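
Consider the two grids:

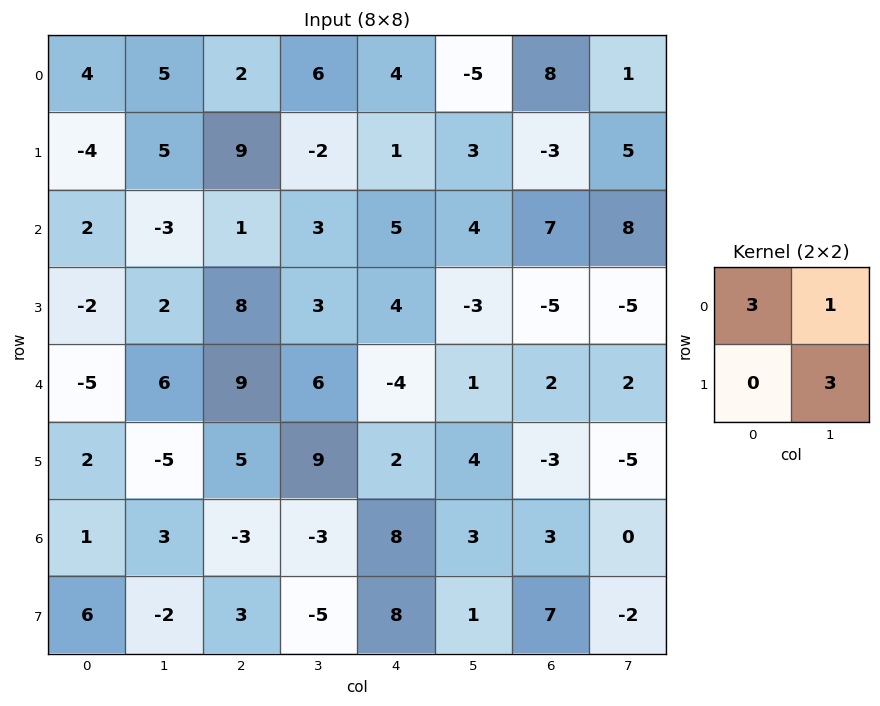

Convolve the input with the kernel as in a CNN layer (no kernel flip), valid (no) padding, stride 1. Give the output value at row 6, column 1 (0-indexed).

The receptive field on the input at this output position is [3 -3 / -2 3]. Elementwise product with the kernel and sum: 3·3 + -3·1 + 3·3.

15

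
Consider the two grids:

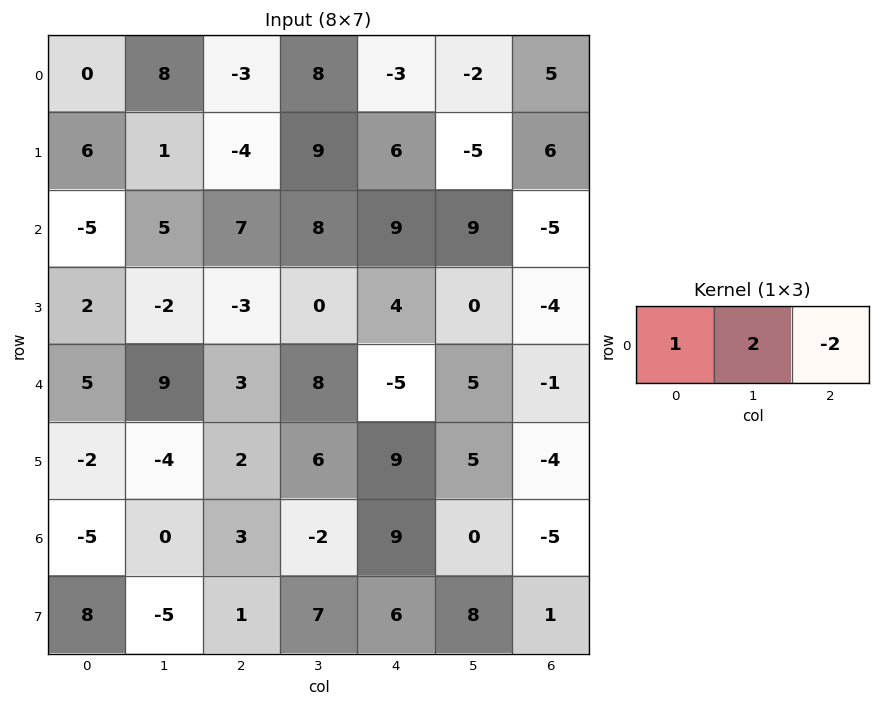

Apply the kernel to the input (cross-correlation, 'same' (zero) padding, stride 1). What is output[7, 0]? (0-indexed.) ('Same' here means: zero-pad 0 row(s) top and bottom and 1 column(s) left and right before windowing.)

26

The receptive field on the zero-padded input at this output position is [0 8 -5]. Elementwise product with the kernel and sum: 0·1 + 8·2 + -5·-2.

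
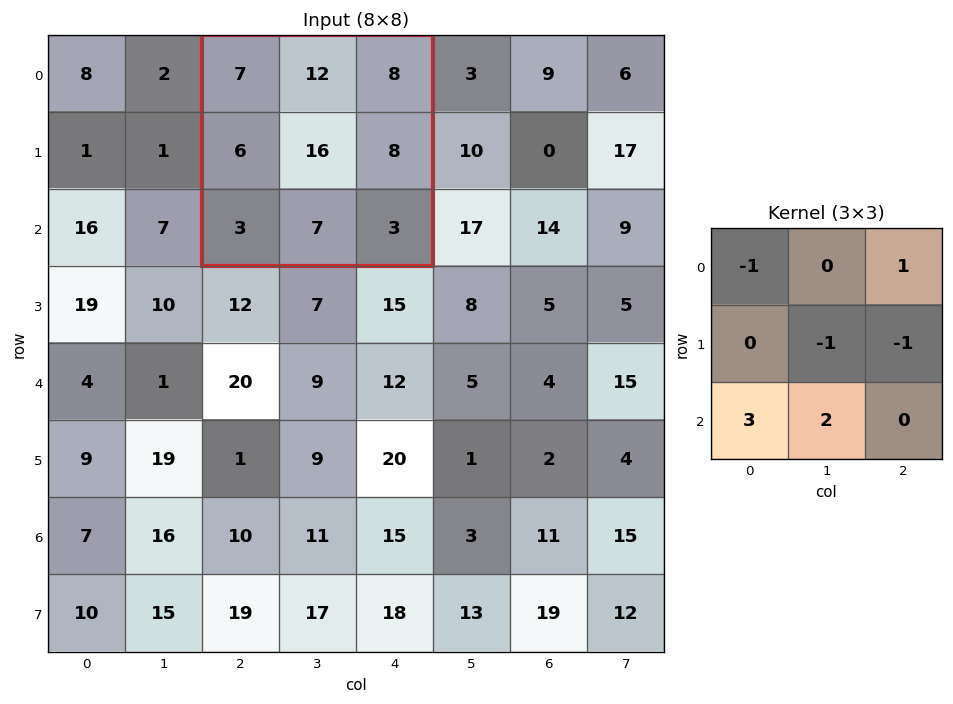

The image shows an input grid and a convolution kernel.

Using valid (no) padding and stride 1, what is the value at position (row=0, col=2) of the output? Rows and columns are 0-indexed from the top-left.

The receptive field on the input at this output position is [7 12 8 / 6 16 8 / 3 7 3]. Elementwise product with the kernel and sum: 7·-1 + 8·1 + 16·-1 + 8·-1 + 3·3 + 7·2.

0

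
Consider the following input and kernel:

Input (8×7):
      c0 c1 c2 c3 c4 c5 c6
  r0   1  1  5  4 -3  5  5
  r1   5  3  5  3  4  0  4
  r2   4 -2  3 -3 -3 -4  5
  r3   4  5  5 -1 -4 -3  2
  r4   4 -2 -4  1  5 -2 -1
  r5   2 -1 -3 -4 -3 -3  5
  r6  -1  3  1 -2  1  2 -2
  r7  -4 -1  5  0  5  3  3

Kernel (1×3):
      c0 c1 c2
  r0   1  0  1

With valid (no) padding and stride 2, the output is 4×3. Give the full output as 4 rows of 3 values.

6 2 2
7 0 2
0 1 4
0 2 -1

Output[0,0]: The receptive field on the input at this output position is [1 1 5]. Elementwise product with the kernel and sum: 1·1 + 5·1.
Output[0,1]: The receptive field on the input at this output position is [5 4 -3]. Elementwise product with the kernel and sum: 5·1 + -3·1.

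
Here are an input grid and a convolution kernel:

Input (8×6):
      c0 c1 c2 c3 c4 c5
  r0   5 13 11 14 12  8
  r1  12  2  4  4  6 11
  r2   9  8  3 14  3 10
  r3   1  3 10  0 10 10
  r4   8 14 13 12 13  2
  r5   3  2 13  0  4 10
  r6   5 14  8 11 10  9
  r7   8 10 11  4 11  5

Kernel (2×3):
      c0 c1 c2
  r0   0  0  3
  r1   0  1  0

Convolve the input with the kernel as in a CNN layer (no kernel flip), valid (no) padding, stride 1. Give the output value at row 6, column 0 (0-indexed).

34

The receptive field on the input at this output position is [5 14 8 / 8 10 11]. Elementwise product with the kernel and sum: 8·3 + 10·1.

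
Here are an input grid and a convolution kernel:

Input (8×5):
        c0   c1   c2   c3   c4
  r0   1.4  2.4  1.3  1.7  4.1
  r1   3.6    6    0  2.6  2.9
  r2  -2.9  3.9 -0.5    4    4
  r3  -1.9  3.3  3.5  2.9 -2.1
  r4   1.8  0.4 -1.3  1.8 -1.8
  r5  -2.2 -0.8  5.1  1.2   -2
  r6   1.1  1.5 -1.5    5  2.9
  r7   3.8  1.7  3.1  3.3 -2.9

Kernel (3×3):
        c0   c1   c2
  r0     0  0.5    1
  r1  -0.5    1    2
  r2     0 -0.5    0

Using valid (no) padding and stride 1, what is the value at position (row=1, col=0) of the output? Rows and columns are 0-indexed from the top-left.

5.7

The receptive field on the input at this output position is [3.6 6 0 / -2.9 3.9 -0.5 / -1.9 3.3 3.5]. Elementwise product with the kernel and sum: 6·0.5 + 0·1 + -2.9·-0.5 + 3.9·1 + -0.5·2 + 3.3·-0.5.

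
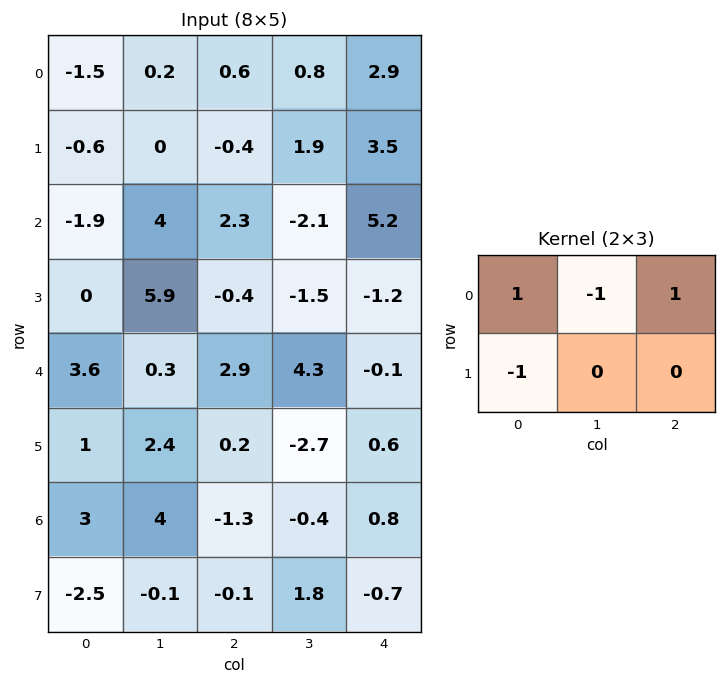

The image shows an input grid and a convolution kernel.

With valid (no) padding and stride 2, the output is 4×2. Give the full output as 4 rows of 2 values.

Output[0,0]: The receptive field on the input at this output position is [-1.5 0.2 0.6 / -0.6 0 -0.4]. Elementwise product with the kernel and sum: -1.5·1 + 0.2·-1 + 0.6·1 + -0.6·-1.
Output[0,1]: The receptive field on the input at this output position is [0.6 0.8 2.9 / -0.4 1.9 3.5]. Elementwise product with the kernel and sum: 0.6·1 + 0.8·-1 + 2.9·1 + -0.4·-1.

-0.5 3.1
-3.6 10
5.2 -1.7
0.2 0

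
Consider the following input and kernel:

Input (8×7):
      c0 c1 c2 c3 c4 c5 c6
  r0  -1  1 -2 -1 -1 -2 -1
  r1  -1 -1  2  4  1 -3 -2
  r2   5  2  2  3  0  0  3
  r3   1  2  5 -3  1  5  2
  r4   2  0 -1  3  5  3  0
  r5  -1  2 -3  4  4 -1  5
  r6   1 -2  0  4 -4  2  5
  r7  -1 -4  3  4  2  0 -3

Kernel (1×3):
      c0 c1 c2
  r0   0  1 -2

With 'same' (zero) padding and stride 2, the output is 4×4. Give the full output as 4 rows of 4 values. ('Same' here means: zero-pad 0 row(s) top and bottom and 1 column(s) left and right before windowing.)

Output[0,0]: The receptive field on the zero-padded input at this output position is [0 -1 1]. Elementwise product with the kernel and sum: -1·1 + 1·-2.
Output[0,1]: The receptive field on the zero-padded input at this output position is [1 -2 -1]. Elementwise product with the kernel and sum: -2·1 + -1·-2.

-3 0 3 -1
1 -4 0 3
2 -7 -1 0
5 -8 -8 5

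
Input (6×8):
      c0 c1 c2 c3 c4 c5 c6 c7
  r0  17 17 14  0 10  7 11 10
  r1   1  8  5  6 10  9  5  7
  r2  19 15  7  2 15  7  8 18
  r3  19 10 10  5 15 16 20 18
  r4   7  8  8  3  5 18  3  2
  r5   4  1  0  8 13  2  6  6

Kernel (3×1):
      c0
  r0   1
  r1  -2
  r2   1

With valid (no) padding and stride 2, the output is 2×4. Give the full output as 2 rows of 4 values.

Output[0,0]: The receptive field on the input at this output position is [17 / 1 / 19]. Elementwise product with the kernel and sum: 17·1 + 1·-2 + 19·1.

34 11 5 9
-12 -5 -10 -29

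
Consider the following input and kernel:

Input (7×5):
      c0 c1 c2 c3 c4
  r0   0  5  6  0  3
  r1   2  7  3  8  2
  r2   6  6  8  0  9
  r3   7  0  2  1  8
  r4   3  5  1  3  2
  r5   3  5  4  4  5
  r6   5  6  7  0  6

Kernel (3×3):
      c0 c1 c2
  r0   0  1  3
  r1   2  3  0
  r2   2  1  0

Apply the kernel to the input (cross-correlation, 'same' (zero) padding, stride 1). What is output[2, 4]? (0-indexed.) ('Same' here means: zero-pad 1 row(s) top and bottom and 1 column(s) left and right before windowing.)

The receptive field on the zero-padded input at this output position is [8 2 0 / 0 9 0 / 1 8 0]. Elementwise product with the kernel and sum: 2·1 + 0·3 + 0·2 + 9·3 + 1·2 + 8·1.

39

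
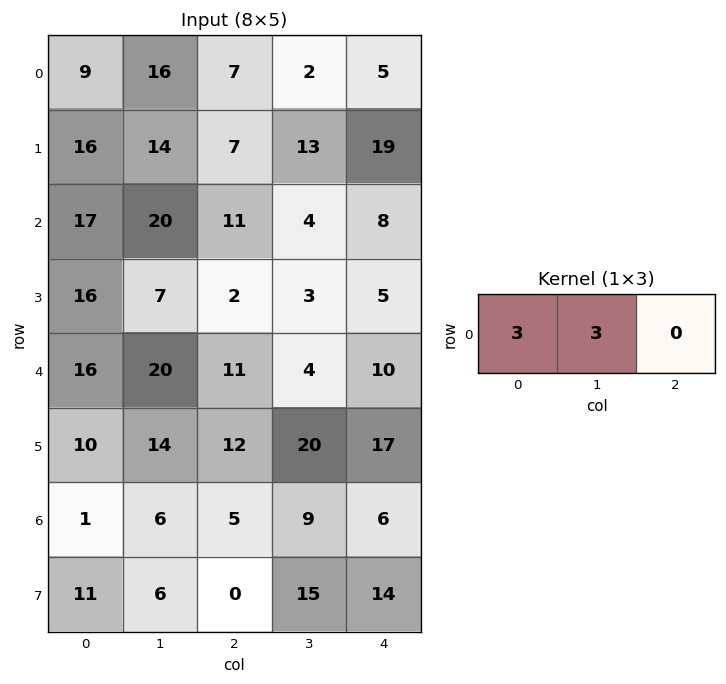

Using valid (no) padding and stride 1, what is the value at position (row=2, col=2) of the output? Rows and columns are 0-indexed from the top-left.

45

The receptive field on the input at this output position is [11 4 8]. Elementwise product with the kernel and sum: 11·3 + 4·3.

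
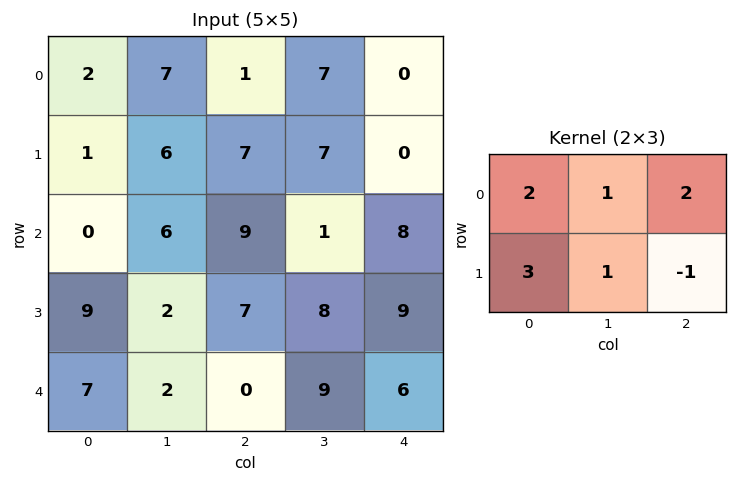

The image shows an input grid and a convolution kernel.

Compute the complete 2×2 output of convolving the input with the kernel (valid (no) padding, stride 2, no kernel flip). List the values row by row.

Output[0,0]: The receptive field on the input at this output position is [2 7 1 / 1 6 7]. Elementwise product with the kernel and sum: 2·2 + 7·1 + 1·2 + 1·3 + 6·1 + 7·-1.

15 37
46 55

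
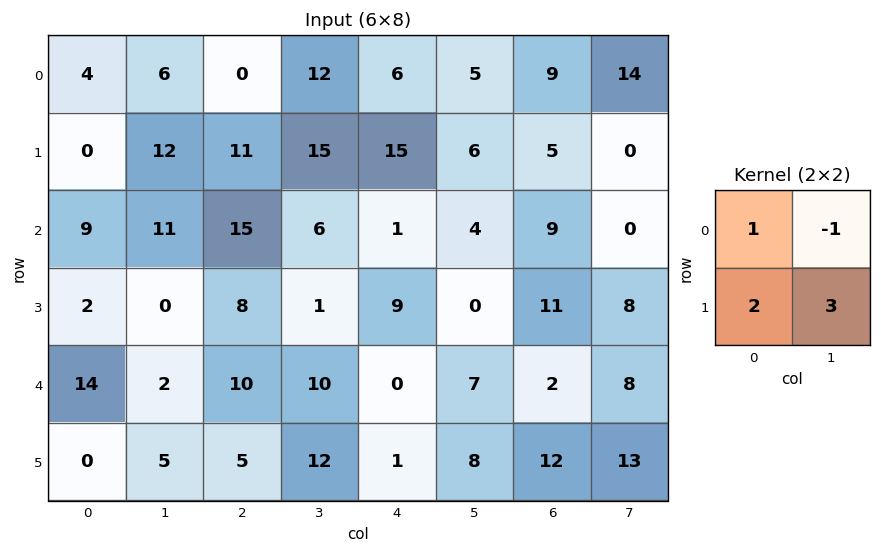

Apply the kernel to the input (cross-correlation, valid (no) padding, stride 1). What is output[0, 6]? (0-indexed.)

The receptive field on the input at this output position is [9 14 / 5 0]. Elementwise product with the kernel and sum: 9·1 + 14·-1 + 5·2 + 0·3.

5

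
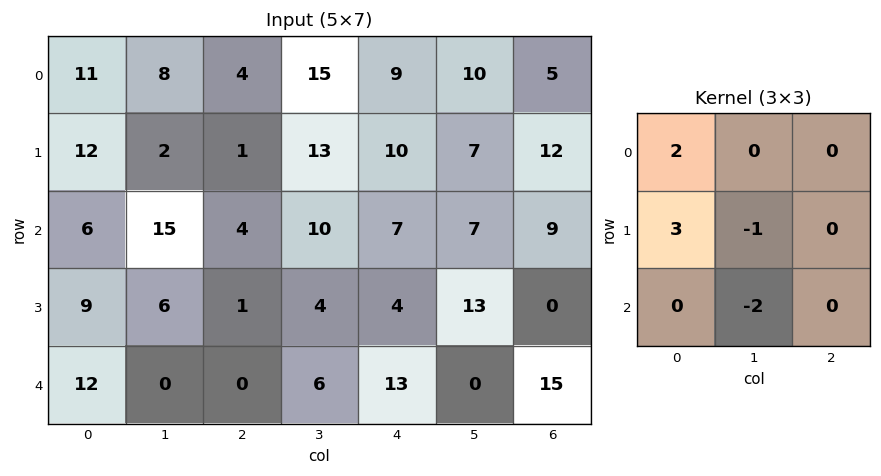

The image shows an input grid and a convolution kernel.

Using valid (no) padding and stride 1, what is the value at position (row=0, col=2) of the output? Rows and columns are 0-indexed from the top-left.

-22

The receptive field on the input at this output position is [4 15 9 / 1 13 10 / 4 10 7]. Elementwise product with the kernel and sum: 4·2 + 1·3 + 13·-1 + 10·-2.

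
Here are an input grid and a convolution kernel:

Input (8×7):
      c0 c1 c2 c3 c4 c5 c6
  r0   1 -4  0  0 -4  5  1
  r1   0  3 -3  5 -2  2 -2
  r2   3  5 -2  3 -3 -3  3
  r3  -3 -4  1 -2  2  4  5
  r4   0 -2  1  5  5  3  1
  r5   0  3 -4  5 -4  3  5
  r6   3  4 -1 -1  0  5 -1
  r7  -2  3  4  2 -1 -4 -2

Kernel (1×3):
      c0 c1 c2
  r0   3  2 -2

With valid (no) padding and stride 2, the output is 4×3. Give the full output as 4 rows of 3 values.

-5 8 -4
23 6 -21
-6 3 19
19 -5 12

Output[0,0]: The receptive field on the input at this output position is [1 -4 0]. Elementwise product with the kernel and sum: 1·3 + -4·2 + 0·-2.
Output[0,1]: The receptive field on the input at this output position is [0 0 -4]. Elementwise product with the kernel and sum: 0·3 + 0·2 + -4·-2.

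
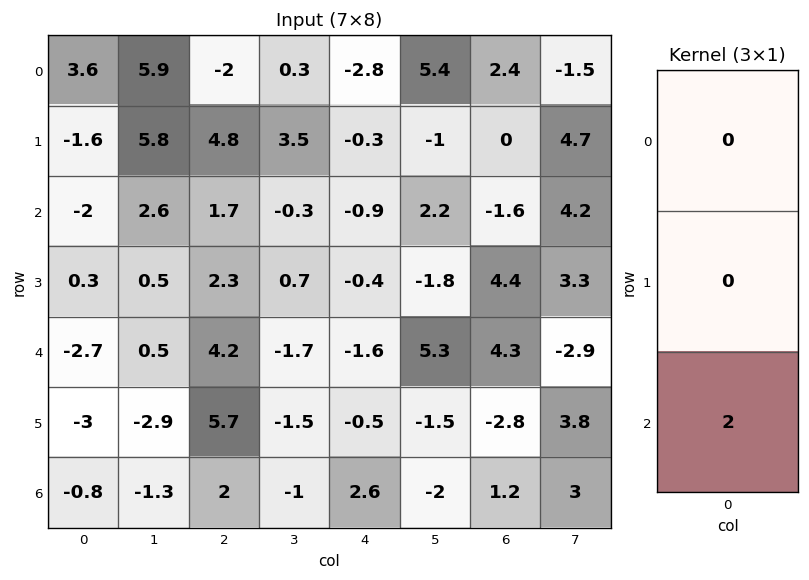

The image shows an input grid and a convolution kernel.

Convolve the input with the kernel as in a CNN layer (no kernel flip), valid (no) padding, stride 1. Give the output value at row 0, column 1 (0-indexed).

The receptive field on the input at this output position is [5.9 / 5.8 / 2.6]. Elementwise product with the kernel and sum: 2.6·2.

5.2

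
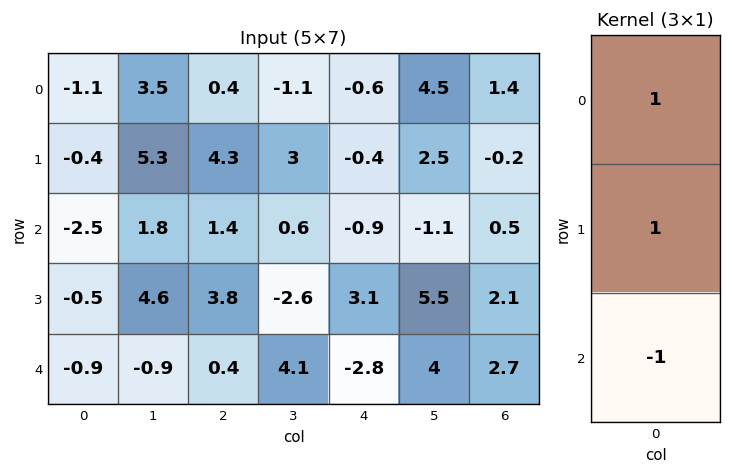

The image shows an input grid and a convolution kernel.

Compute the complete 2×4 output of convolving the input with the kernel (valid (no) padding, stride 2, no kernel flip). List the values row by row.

1 3.3 -0.1 0.7
-2.1 4.8 5 -0.1

Output[0,0]: The receptive field on the input at this output position is [-1.1 / -0.4 / -2.5]. Elementwise product with the kernel and sum: -1.1·1 + -0.4·1 + -2.5·-1.
Output[0,1]: The receptive field on the input at this output position is [0.4 / 4.3 / 1.4]. Elementwise product with the kernel and sum: 0.4·1 + 4.3·1 + 1.4·-1.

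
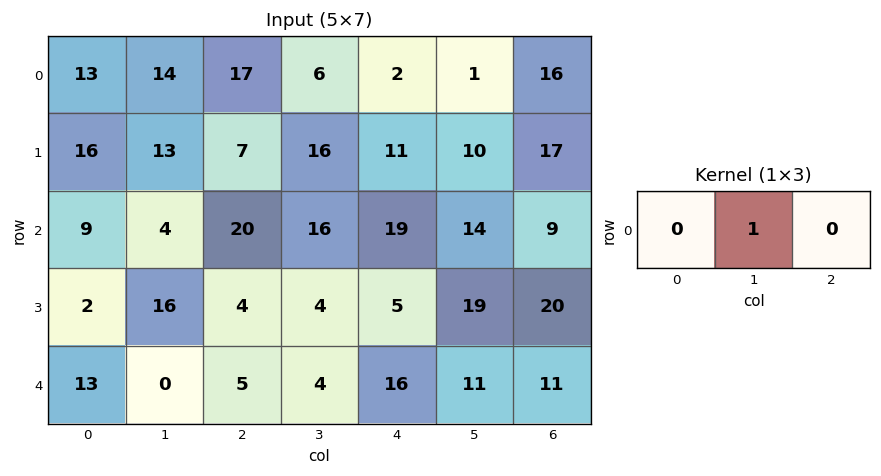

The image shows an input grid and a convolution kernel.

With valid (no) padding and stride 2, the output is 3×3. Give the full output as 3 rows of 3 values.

14 6 1
4 16 14
0 4 11

Output[0,0]: The receptive field on the input at this output position is [13 14 17]. Elementwise product with the kernel and sum: 14·1.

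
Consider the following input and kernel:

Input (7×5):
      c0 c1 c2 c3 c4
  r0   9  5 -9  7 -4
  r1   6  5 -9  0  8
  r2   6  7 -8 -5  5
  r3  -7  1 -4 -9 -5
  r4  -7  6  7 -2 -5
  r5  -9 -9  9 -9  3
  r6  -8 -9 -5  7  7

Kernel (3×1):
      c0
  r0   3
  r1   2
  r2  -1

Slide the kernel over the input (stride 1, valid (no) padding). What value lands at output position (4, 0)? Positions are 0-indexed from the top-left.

-31

The receptive field on the input at this output position is [-7 / -9 / -8]. Elementwise product with the kernel and sum: -7·3 + -9·2 + -8·-1.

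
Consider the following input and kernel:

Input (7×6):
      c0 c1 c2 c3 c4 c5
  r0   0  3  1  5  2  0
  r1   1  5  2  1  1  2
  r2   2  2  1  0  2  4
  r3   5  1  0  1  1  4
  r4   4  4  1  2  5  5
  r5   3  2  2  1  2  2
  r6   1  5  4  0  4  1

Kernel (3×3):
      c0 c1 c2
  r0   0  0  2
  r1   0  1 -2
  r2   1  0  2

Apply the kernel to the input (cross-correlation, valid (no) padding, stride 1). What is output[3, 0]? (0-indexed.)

The receptive field on the input at this output position is [5 1 0 / 4 4 1 / 3 2 2]. Elementwise product with the kernel and sum: 0·2 + 4·1 + 1·-2 + 3·1 + 2·2.

9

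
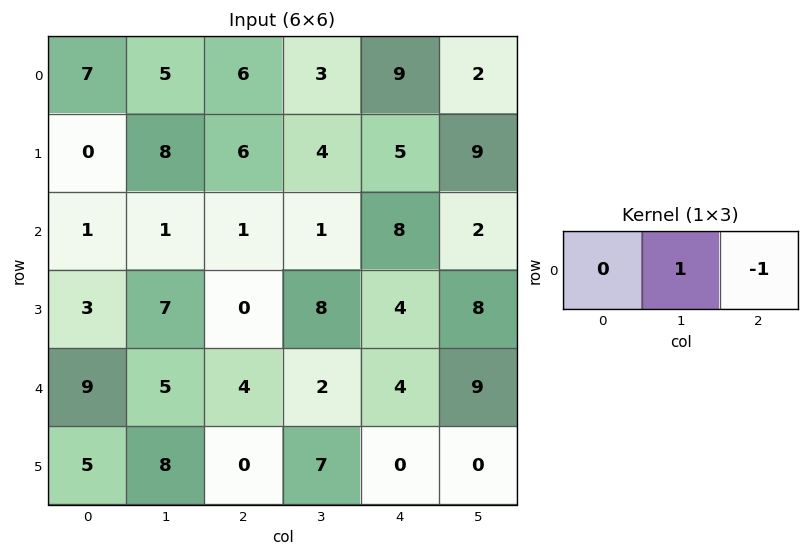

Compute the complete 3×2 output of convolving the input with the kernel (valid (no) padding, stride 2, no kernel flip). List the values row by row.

-1 -6
0 -7
1 -2

Output[0,0]: The receptive field on the input at this output position is [7 5 6]. Elementwise product with the kernel and sum: 5·1 + 6·-1.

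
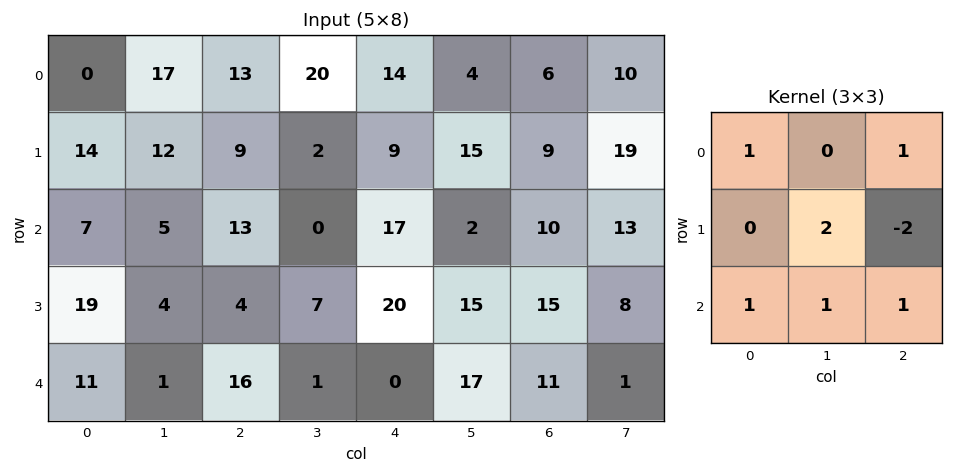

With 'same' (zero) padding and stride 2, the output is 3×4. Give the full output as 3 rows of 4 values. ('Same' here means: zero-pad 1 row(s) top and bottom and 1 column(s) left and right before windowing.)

Output[0,0]: The receptive field on the zero-padded input at this output position is [0 0 0 / 0 0 17 / 0 14 12]. Elementwise product with the kernel and sum: 0·1 + 0·1 + 0·2 + 17·-2 + 0·1 + 14·1 + 12·1.

-8 9 46 35
39 55 89 66
24 41 -12 43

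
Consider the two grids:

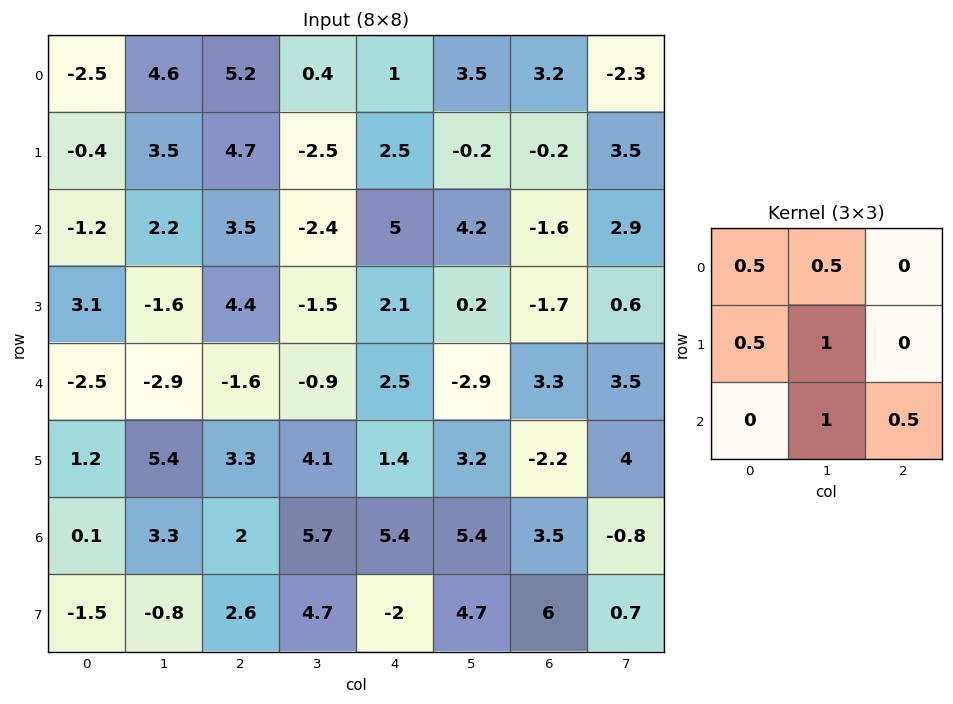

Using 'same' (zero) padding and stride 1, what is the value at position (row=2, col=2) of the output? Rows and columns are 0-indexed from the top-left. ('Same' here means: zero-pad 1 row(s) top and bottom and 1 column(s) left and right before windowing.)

The receptive field on the zero-padded input at this output position is [3.5 4.7 -2.5 / 2.2 3.5 -2.4 / -1.6 4.4 -1.5]. Elementwise product with the kernel and sum: 3.5·0.5 + 4.7·0.5 + 2.2·0.5 + 3.5·1 + 4.4·1 + -1.5·0.5.

12.35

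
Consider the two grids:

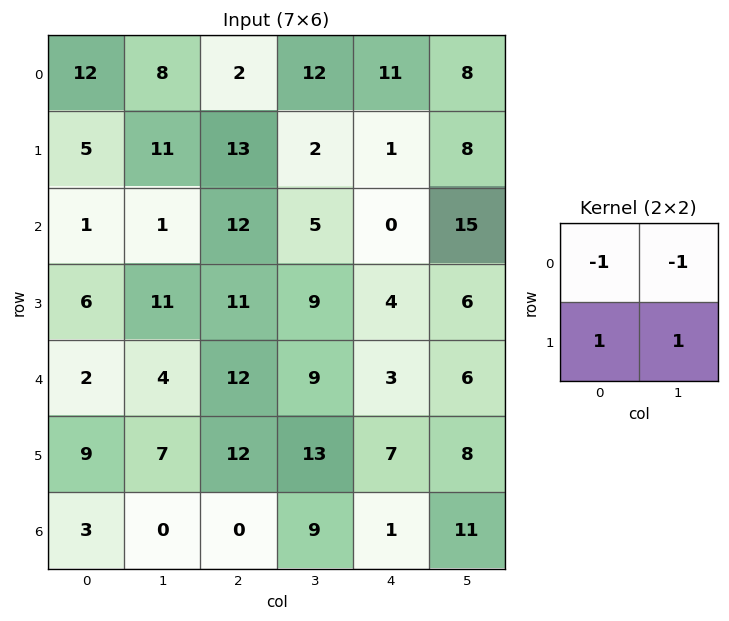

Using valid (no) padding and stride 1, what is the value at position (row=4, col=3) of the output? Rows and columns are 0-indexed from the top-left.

The receptive field on the input at this output position is [9 3 / 13 7]. Elementwise product with the kernel and sum: 9·-1 + 3·-1 + 13·1 + 7·1.

8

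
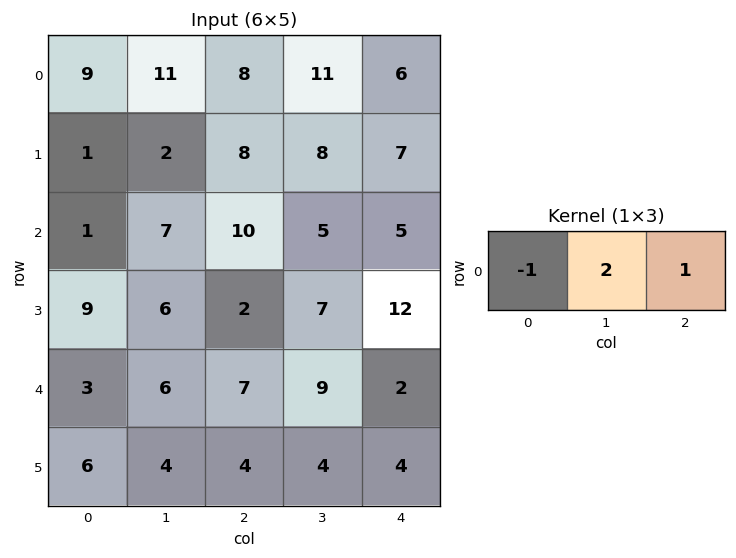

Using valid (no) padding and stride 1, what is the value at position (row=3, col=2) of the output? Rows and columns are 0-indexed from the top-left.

24

The receptive field on the input at this output position is [2 7 12]. Elementwise product with the kernel and sum: 2·-1 + 7·2 + 12·1.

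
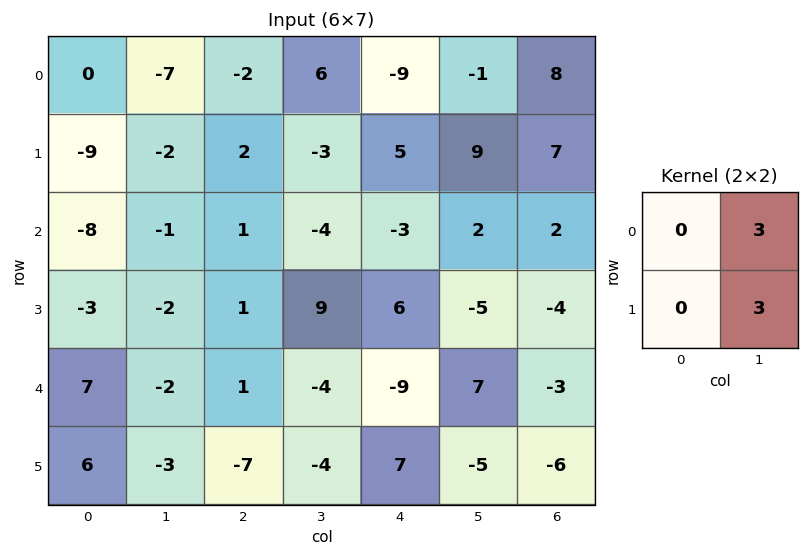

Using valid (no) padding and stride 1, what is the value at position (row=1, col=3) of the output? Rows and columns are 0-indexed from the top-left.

The receptive field on the input at this output position is [-3 5 / -4 -3]. Elementwise product with the kernel and sum: 5·3 + -3·3.

6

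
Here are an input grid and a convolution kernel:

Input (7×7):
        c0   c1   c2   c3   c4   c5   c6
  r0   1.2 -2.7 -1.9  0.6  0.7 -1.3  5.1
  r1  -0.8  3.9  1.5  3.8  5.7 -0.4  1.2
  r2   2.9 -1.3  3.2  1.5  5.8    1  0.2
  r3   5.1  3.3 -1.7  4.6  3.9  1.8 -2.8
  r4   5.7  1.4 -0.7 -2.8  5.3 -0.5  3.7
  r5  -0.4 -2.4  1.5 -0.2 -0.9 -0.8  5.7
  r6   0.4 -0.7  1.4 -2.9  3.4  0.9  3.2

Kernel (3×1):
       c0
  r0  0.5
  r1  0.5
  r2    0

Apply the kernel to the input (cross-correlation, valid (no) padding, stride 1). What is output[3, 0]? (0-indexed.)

The receptive field on the input at this output position is [5.1 / 5.7 / -0.4]. Elementwise product with the kernel and sum: 5.1·0.5 + 5.7·0.5.

5.4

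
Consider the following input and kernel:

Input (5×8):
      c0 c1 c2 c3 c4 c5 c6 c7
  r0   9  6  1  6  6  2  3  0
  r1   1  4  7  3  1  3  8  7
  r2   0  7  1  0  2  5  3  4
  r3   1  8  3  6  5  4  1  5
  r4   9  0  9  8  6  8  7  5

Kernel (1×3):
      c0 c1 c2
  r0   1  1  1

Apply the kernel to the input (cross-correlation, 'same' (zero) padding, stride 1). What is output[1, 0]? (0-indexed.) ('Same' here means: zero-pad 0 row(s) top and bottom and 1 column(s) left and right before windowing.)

5

The receptive field on the zero-padded input at this output position is [0 1 4]. Elementwise product with the kernel and sum: 0·1 + 1·1 + 4·1.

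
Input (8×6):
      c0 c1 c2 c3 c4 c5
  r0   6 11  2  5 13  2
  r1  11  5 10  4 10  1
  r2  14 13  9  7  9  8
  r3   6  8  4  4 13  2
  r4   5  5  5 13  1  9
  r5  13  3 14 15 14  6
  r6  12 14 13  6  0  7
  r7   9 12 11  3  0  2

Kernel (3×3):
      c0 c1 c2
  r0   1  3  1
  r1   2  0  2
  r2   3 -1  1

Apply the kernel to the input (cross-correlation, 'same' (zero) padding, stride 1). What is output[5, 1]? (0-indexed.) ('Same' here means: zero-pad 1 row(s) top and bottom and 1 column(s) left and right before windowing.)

The receptive field on the zero-padded input at this output position is [5 5 5 / 13 3 14 / 12 14 13]. Elementwise product with the kernel and sum: 5·1 + 5·3 + 5·1 + 13·2 + 14·2 + 12·3 + 14·-1 + 13·1.

114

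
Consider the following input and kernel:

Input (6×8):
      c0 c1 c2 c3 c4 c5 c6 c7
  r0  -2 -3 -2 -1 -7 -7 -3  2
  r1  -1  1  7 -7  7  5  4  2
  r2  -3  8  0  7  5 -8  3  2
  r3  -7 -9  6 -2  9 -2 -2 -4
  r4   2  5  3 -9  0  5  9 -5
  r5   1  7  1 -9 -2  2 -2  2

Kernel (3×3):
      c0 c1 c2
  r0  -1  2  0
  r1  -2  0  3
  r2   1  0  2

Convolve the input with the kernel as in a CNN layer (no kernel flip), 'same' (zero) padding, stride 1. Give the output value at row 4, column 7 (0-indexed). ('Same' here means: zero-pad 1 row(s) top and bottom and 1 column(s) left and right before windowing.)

The receptive field on the zero-padded input at this output position is [-2 -4 0 / 9 -5 0 / -2 2 0]. Elementwise product with the kernel and sum: -2·-1 + -4·2 + 9·-2 + 0·3 + -2·1 + 0·2.

-26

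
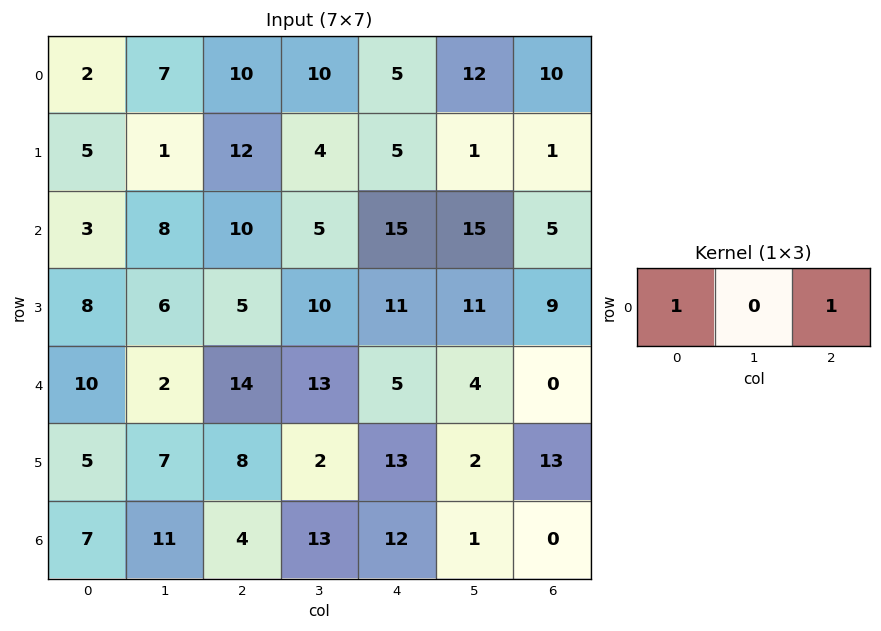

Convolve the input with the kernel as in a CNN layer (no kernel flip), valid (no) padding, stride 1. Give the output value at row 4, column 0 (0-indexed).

The receptive field on the input at this output position is [10 2 14]. Elementwise product with the kernel and sum: 10·1 + 14·1.

24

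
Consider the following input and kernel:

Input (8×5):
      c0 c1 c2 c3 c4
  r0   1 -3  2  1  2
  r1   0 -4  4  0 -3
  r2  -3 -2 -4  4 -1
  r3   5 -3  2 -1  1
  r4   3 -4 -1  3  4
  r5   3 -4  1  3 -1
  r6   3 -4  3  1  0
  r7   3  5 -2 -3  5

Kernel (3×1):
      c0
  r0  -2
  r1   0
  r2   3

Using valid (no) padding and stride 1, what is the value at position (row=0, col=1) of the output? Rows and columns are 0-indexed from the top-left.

0

The receptive field on the input at this output position is [-3 / -4 / -2]. Elementwise product with the kernel and sum: -3·-2 + -2·3.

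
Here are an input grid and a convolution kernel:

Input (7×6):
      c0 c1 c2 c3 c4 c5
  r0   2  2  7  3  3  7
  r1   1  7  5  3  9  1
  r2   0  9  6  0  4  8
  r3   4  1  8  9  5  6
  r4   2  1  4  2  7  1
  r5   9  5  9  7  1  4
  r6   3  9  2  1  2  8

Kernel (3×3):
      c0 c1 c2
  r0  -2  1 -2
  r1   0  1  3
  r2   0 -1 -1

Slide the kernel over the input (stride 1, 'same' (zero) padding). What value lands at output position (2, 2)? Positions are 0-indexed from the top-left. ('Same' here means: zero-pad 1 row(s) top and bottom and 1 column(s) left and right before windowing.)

-26

The receptive field on the zero-padded input at this output position is [7 5 3 / 9 6 0 / 1 8 9]. Elementwise product with the kernel and sum: 7·-2 + 5·1 + 3·-2 + 6·1 + 0·3 + 8·-1 + 9·-1.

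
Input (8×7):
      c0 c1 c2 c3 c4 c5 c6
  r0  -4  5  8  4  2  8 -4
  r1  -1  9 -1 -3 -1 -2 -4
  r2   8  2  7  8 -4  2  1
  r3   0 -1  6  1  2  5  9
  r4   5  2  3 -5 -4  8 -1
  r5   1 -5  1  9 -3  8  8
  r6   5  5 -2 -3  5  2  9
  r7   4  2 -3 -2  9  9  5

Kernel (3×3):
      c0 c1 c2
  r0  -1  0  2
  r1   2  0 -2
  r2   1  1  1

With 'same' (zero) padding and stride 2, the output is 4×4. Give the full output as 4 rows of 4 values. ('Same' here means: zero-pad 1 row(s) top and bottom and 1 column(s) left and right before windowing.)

-2 7 -14 10
13 -21 19 20
-10 22 -3 27
-14 36 13 10

Output[0,0]: The receptive field on the zero-padded input at this output position is [0 0 0 / 0 -4 5 / 0 -1 9]. Elementwise product with the kernel and sum: 0·-1 + 0·2 + 0·2 + 5·-2 + 0·1 + -1·1 + 9·1.
Output[0,1]: The receptive field on the zero-padded input at this output position is [0 0 0 / 5 8 4 / 9 -1 -3]. Elementwise product with the kernel and sum: 0·-1 + 0·2 + 5·2 + 4·-2 + 9·1 + -1·1 + -3·1.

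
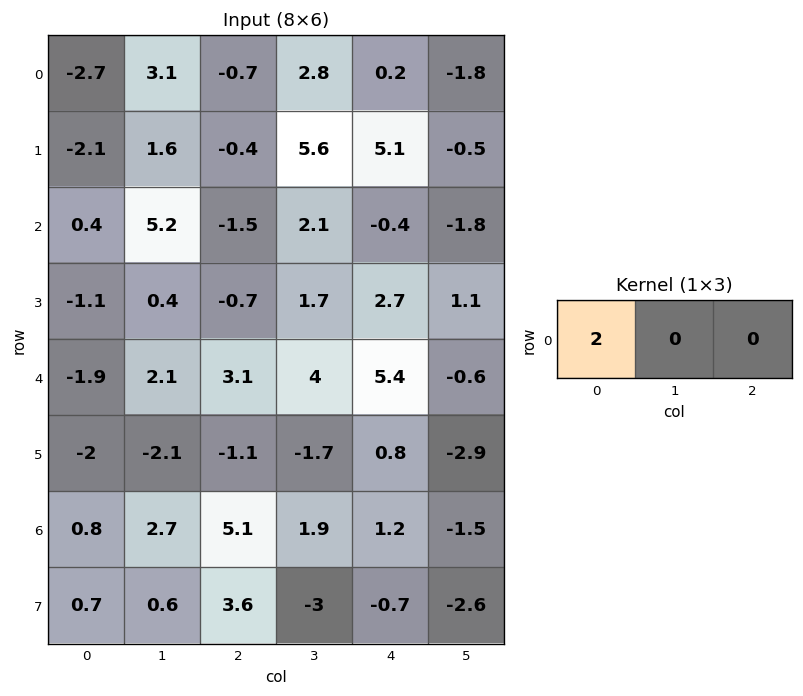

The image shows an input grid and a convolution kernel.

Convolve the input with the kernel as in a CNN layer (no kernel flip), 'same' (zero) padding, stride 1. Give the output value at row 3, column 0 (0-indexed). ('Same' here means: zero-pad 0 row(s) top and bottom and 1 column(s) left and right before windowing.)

0

The receptive field on the zero-padded input at this output position is [0 -1.1 0.4]. Elementwise product with the kernel and sum: 0·2.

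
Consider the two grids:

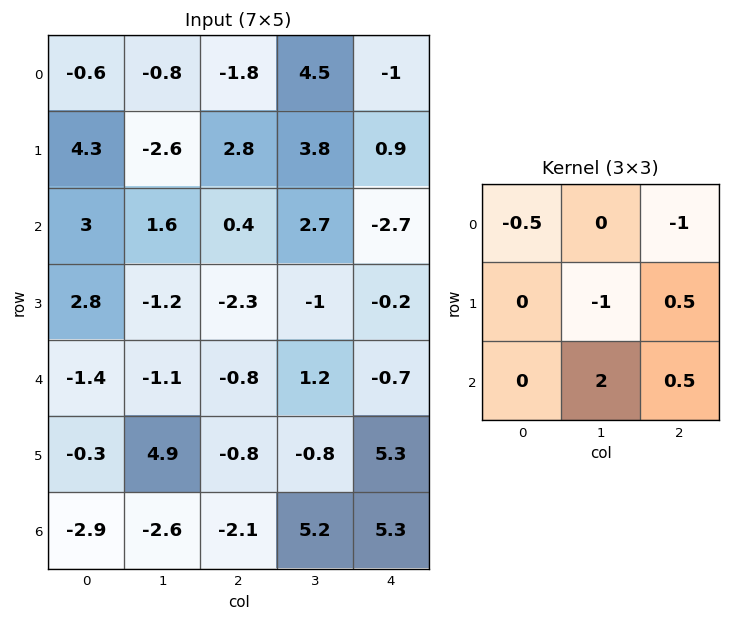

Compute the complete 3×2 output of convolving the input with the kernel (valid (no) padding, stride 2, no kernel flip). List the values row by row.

9.5 2.6
-4.45 5.45
-10.05 17.6

Output[0,0]: The receptive field on the input at this output position is [-0.6 -0.8 -1.8 / 4.3 -2.6 2.8 / 3 1.6 0.4]. Elementwise product with the kernel and sum: -0.6·-0.5 + -1.8·-1 + -2.6·-1 + 2.8·0.5 + 1.6·2 + 0.4·0.5.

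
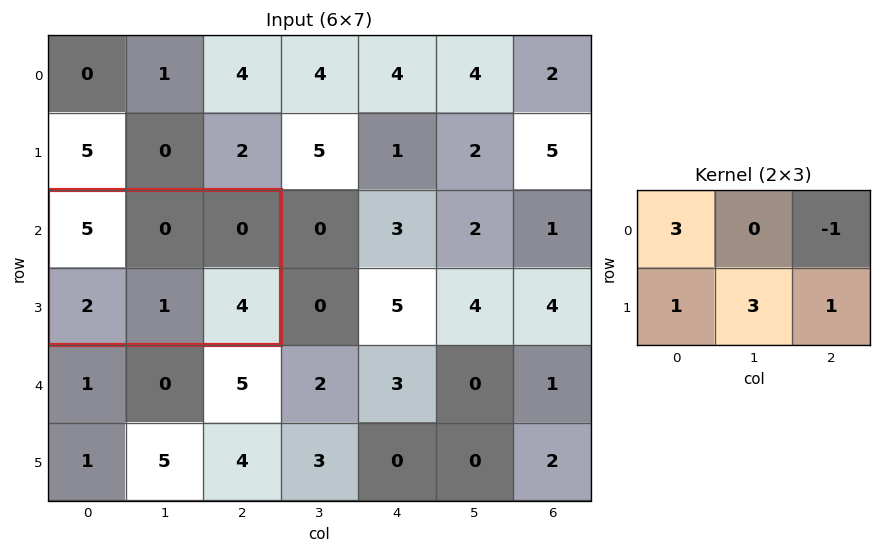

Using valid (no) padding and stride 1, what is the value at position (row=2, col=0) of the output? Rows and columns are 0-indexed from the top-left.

24

The receptive field on the input at this output position is [5 0 0 / 2 1 4]. Elementwise product with the kernel and sum: 5·3 + 0·-1 + 2·1 + 1·3 + 4·1.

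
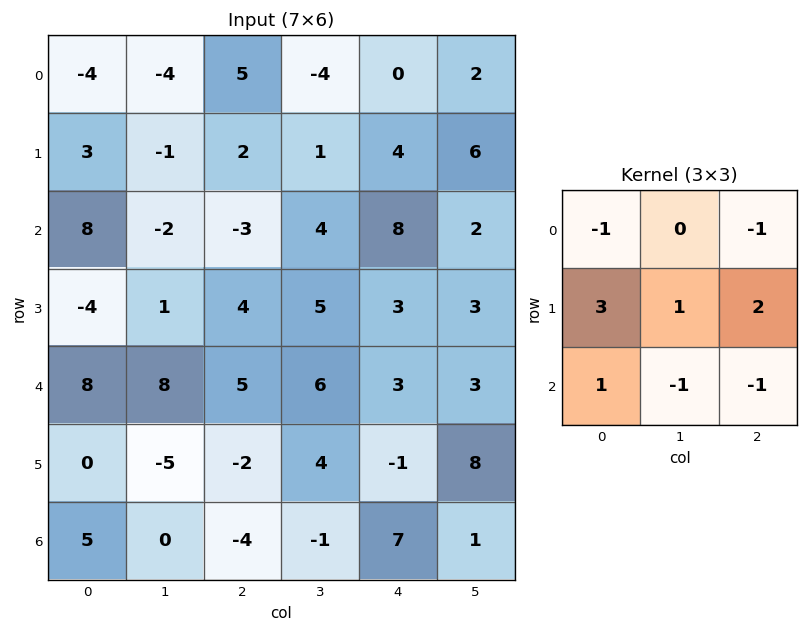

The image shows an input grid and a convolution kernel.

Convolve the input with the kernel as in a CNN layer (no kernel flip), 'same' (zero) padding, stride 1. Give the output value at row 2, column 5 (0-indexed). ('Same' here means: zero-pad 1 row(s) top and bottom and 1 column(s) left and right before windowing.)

The receptive field on the zero-padded input at this output position is [4 6 0 / 8 2 0 / 3 3 0]. Elementwise product with the kernel and sum: 4·-1 + 0·-1 + 8·3 + 2·1 + 0·2 + 3·1 + 3·-1 + 0·-1.

22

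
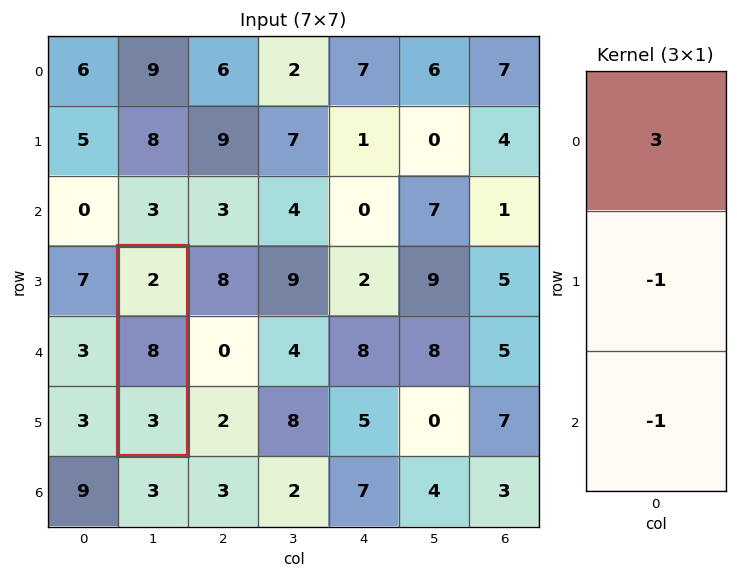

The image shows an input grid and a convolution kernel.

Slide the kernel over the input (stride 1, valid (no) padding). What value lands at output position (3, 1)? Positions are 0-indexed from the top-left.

The receptive field on the input at this output position is [2 / 8 / 3]. Elementwise product with the kernel and sum: 2·3 + 8·-1 + 3·-1.

-5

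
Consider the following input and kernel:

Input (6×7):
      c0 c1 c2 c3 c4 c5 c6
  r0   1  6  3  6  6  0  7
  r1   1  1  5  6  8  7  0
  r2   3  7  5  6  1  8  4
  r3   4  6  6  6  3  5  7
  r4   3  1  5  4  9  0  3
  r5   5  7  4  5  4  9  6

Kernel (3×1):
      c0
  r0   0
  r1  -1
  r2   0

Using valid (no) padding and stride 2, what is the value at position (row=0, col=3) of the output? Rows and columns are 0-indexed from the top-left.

The receptive field on the input at this output position is [7 / 0 / 4]. Elementwise product with the kernel and sum: 0·-1.

0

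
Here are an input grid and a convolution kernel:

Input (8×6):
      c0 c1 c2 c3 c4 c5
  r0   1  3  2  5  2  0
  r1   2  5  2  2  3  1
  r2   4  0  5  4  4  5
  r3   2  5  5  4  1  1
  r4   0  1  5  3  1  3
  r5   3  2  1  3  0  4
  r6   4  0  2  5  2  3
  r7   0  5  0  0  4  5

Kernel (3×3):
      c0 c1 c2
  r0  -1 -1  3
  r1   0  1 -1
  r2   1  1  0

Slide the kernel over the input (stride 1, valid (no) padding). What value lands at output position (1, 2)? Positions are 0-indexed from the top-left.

14

The receptive field on the input at this output position is [2 2 3 / 5 4 4 / 5 4 1]. Elementwise product with the kernel and sum: 2·-1 + 2·-1 + 3·3 + 4·1 + 4·-1 + 5·1 + 4·1.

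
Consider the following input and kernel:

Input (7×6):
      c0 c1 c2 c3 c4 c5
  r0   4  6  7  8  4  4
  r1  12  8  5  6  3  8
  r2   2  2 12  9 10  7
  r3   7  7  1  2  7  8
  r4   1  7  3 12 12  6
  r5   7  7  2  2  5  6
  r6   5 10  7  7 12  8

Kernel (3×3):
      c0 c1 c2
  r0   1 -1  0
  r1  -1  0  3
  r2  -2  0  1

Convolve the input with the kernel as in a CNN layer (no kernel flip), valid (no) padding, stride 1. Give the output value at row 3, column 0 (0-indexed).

The receptive field on the input at this output position is [7 7 1 / 1 7 3 / 7 7 2]. Elementwise product with the kernel and sum: 7·1 + 7·-1 + 1·-1 + 3·3 + 7·-2 + 2·1.

-4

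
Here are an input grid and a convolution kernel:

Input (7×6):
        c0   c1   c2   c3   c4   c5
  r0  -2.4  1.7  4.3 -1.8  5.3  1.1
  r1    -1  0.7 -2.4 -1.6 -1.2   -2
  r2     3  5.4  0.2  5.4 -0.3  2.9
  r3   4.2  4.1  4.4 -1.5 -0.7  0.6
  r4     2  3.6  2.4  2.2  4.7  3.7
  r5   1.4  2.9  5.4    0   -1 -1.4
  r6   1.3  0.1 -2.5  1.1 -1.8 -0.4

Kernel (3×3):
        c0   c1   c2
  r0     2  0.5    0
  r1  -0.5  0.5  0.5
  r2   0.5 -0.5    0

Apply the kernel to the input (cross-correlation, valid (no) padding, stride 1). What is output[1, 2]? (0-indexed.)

-0.2

The receptive field on the input at this output position is [-2.4 -1.6 -1.2 / 0.2 5.4 -0.3 / 4.4 -1.5 -0.7]. Elementwise product with the kernel and sum: -2.4·2 + -1.6·0.5 + 0.2·-0.5 + 5.4·0.5 + -0.3·0.5 + 4.4·0.5 + -1.5·-0.5.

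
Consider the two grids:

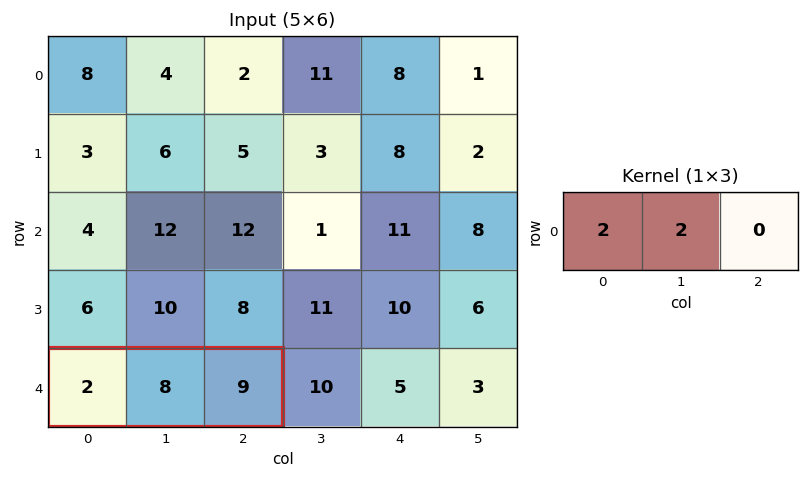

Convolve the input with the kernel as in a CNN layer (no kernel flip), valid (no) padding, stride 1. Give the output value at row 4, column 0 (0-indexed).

20

The receptive field on the input at this output position is [2 8 9]. Elementwise product with the kernel and sum: 2·2 + 8·2.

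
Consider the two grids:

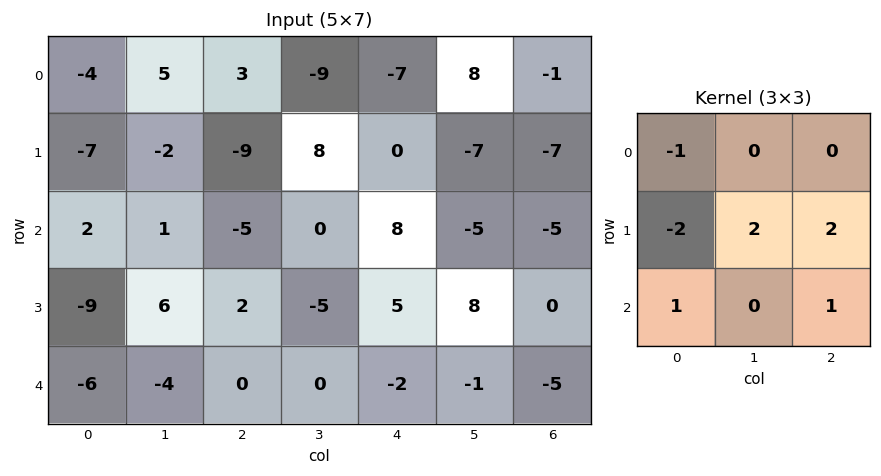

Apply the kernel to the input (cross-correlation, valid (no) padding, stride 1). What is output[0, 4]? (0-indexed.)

The receptive field on the input at this output position is [-7 8 -1 / 0 -7 -7 / 8 -5 -5]. Elementwise product with the kernel and sum: -7·-1 + 0·-2 + -7·2 + -7·2 + 8·1 + -5·1.

-18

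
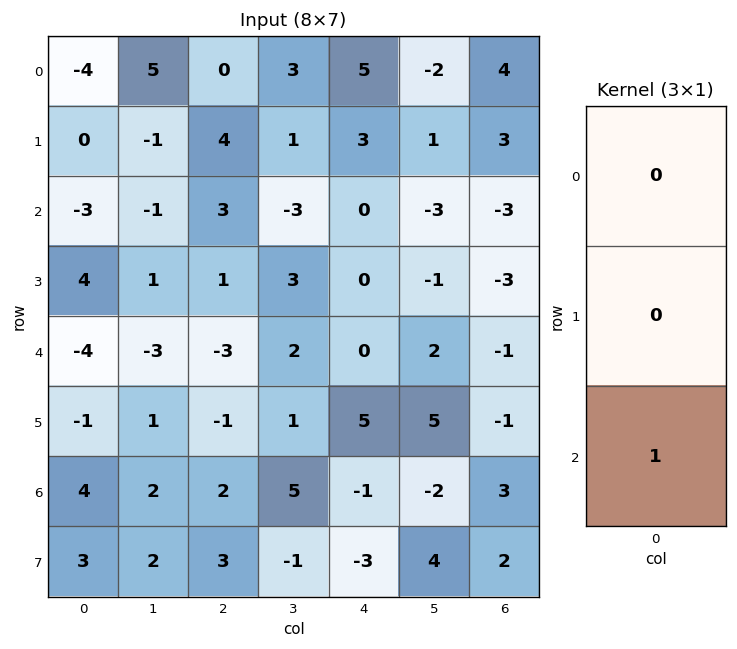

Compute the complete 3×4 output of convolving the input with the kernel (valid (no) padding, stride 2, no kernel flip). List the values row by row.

Output[0,0]: The receptive field on the input at this output position is [-4 / 0 / -3]. Elementwise product with the kernel and sum: -3·1.

-3 3 0 -3
-4 -3 0 -1
4 2 -1 3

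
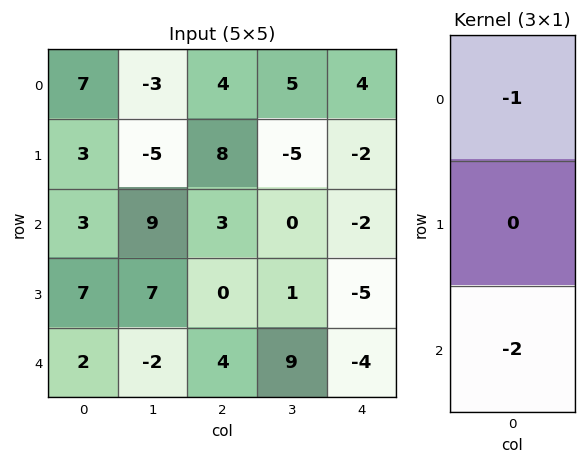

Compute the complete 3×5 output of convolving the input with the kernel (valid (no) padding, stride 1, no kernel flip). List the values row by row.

Output[0,0]: The receptive field on the input at this output position is [7 / 3 / 3]. Elementwise product with the kernel and sum: 7·-1 + 3·-2.
Output[0,1]: The receptive field on the input at this output position is [-3 / -5 / 9]. Elementwise product with the kernel and sum: -3·-1 + 9·-2.

-13 -15 -10 -5 0
-17 -9 -8 3 12
-7 -5 -11 -18 10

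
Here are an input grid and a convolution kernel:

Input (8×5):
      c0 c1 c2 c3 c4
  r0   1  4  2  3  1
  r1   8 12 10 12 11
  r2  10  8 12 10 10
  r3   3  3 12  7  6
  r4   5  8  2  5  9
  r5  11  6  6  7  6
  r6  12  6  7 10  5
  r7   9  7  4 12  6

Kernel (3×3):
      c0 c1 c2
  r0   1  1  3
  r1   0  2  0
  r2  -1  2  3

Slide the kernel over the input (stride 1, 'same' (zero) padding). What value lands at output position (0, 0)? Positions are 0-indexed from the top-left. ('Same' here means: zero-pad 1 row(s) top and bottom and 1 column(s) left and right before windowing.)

The receptive field on the zero-padded input at this output position is [0 0 0 / 0 1 4 / 0 8 12]. Elementwise product with the kernel and sum: 0·1 + 0·1 + 0·3 + 1·2 + 0·-1 + 8·2 + 12·3.

54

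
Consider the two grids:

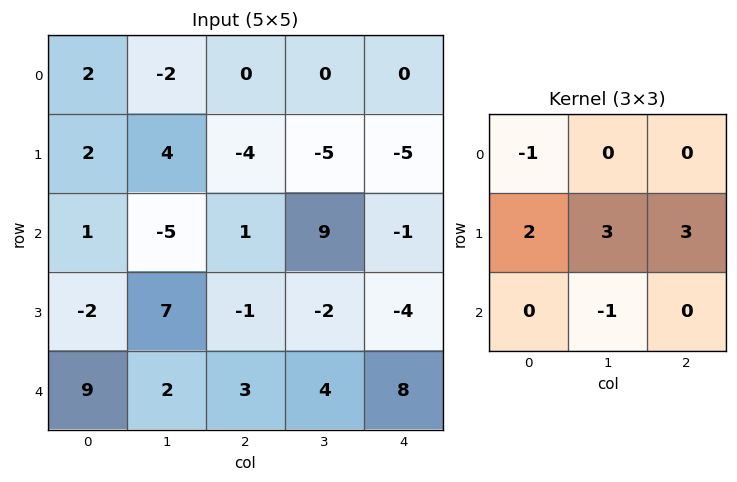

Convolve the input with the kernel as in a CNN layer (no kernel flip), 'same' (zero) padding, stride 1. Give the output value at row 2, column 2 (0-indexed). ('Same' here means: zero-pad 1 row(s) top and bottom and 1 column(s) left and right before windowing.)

17

The receptive field on the zero-padded input at this output position is [4 -4 -5 / -5 1 9 / 7 -1 -2]. Elementwise product with the kernel and sum: 4·-1 + -5·2 + 1·3 + 9·3 + -1·-1.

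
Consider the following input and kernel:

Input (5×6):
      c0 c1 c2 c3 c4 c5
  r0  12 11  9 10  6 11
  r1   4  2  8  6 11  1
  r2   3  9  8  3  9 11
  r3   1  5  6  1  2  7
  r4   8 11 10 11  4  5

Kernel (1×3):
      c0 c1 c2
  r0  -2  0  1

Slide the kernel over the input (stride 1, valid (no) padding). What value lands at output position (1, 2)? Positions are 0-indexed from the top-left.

-5

The receptive field on the input at this output position is [8 6 11]. Elementwise product with the kernel and sum: 8·-2 + 11·1.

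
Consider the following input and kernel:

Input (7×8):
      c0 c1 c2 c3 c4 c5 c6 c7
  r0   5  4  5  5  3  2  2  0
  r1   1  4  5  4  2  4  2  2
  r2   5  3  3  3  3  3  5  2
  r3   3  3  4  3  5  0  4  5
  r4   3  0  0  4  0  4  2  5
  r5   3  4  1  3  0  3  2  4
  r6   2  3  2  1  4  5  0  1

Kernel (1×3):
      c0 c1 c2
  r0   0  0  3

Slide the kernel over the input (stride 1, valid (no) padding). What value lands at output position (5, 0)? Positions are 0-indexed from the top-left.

The receptive field on the input at this output position is [3 4 1]. Elementwise product with the kernel and sum: 1·3.

3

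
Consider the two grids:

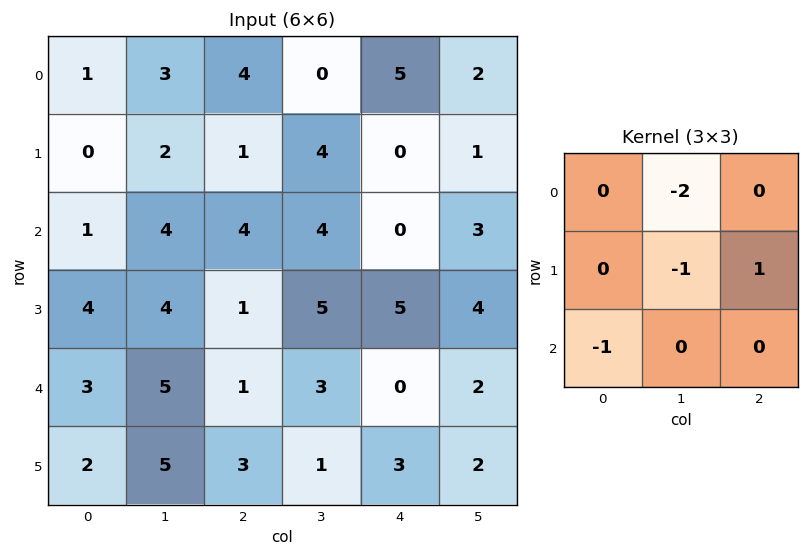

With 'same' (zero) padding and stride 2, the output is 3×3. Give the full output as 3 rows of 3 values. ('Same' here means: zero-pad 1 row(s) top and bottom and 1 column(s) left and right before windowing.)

2 -6 -7
3 -6 -2
-6 -5 -9

Output[0,0]: The receptive field on the zero-padded input at this output position is [0 0 0 / 0 1 3 / 0 0 2]. Elementwise product with the kernel and sum: 0·-2 + 1·-1 + 3·1 + 0·-1.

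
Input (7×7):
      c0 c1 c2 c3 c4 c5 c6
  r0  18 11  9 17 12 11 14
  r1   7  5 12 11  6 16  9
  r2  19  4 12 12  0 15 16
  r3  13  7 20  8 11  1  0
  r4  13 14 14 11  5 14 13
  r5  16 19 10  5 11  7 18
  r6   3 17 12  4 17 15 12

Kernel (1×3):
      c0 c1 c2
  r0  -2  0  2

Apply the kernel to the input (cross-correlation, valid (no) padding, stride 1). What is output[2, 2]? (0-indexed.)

-24

The receptive field on the input at this output position is [12 12 0]. Elementwise product with the kernel and sum: 12·-2 + 0·2.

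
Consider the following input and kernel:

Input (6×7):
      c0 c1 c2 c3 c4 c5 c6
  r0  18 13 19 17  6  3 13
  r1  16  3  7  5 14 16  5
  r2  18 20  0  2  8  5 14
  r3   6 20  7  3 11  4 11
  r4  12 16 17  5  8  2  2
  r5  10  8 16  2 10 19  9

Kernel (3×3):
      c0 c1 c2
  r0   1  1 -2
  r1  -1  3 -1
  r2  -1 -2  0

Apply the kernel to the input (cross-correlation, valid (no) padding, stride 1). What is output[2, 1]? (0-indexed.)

-36

The receptive field on the input at this output position is [20 0 2 / 20 7 3 / 16 17 5]. Elementwise product with the kernel and sum: 20·1 + 0·1 + 2·-2 + 20·-1 + 7·3 + 3·-1 + 16·-1 + 17·-2.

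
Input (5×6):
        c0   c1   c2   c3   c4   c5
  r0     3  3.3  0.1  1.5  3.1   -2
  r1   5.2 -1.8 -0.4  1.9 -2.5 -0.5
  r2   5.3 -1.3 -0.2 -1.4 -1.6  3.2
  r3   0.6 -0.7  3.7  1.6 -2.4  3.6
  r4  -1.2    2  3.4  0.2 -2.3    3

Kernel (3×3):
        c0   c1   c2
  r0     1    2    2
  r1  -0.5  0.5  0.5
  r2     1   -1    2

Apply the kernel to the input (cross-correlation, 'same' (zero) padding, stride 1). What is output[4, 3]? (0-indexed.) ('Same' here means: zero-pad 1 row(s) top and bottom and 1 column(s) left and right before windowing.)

The receptive field on the zero-padded input at this output position is [3.7 1.6 -2.4 / 3.4 0.2 -2.3 / 0 0 0]. Elementwise product with the kernel and sum: 3.7·1 + 1.6·2 + -2.4·2 + 3.4·-0.5 + 0.2·0.5 + -2.3·0.5 + 0·1 + 0·-1 + 0·2.

-0.65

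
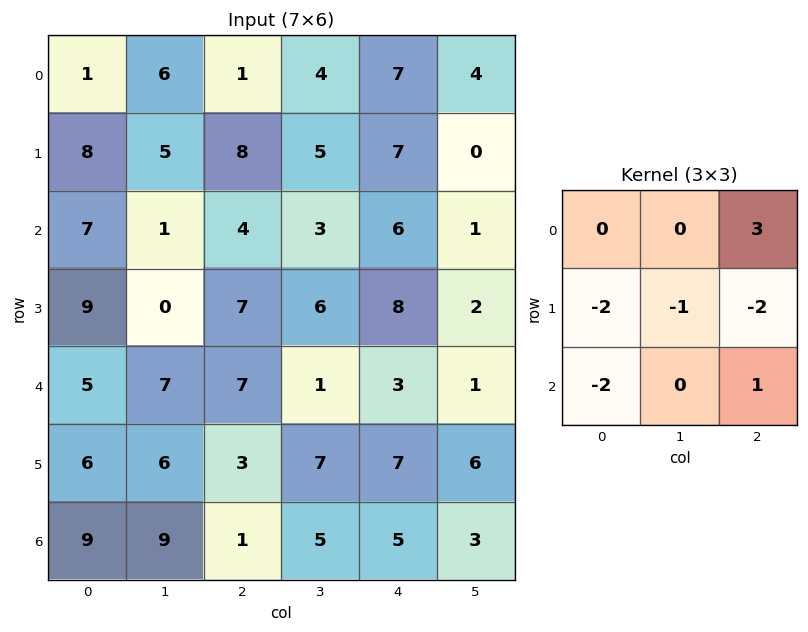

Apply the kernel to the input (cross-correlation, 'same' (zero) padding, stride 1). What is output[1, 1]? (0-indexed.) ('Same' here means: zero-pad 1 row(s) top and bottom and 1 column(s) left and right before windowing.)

-44

The receptive field on the zero-padded input at this output position is [1 6 1 / 8 5 8 / 7 1 4]. Elementwise product with the kernel and sum: 1·3 + 8·-2 + 5·-1 + 8·-2 + 7·-2 + 4·1.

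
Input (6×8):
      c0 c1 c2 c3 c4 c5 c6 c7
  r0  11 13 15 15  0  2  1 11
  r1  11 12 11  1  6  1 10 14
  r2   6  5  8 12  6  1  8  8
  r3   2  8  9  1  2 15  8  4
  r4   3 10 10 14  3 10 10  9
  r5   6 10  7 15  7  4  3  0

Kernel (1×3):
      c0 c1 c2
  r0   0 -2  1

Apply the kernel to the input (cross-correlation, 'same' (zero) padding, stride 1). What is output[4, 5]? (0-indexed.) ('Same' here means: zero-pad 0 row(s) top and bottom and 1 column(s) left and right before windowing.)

The receptive field on the zero-padded input at this output position is [3 10 10]. Elementwise product with the kernel and sum: 10·-2 + 10·1.

-10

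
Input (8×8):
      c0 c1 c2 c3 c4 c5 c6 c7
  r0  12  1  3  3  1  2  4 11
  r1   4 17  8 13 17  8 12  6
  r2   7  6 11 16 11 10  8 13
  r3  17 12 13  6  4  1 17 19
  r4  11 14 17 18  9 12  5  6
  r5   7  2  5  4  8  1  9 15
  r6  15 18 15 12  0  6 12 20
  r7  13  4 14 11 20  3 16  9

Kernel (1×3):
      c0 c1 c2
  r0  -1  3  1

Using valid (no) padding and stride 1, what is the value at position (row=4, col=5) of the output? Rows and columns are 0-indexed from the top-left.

9

The receptive field on the input at this output position is [12 5 6]. Elementwise product with the kernel and sum: 12·-1 + 5·3 + 6·1.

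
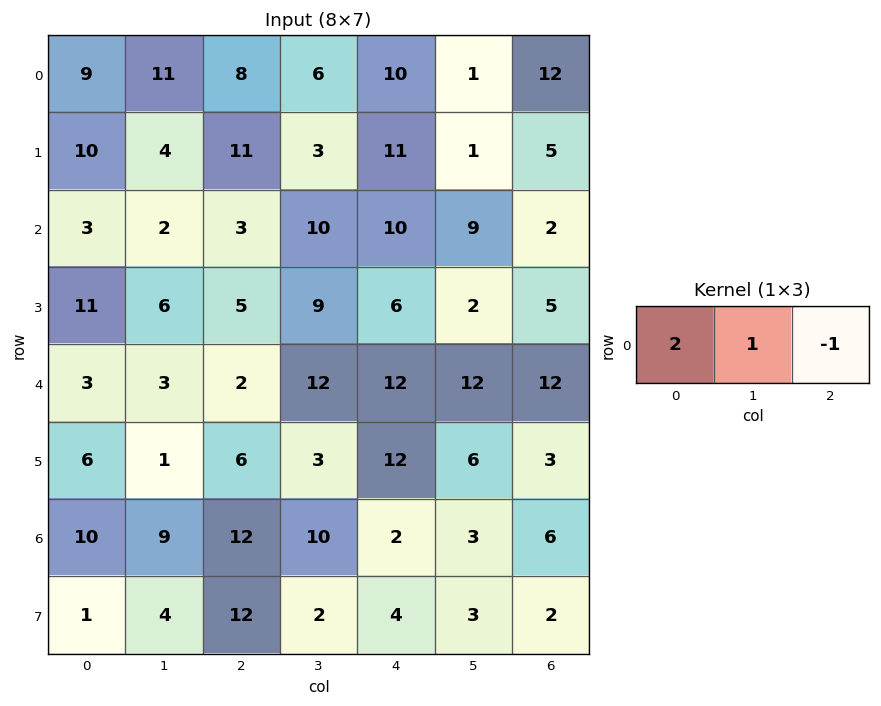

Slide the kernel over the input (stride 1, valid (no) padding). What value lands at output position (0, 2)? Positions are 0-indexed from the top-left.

12

The receptive field on the input at this output position is [8 6 10]. Elementwise product with the kernel and sum: 8·2 + 6·1 + 10·-1.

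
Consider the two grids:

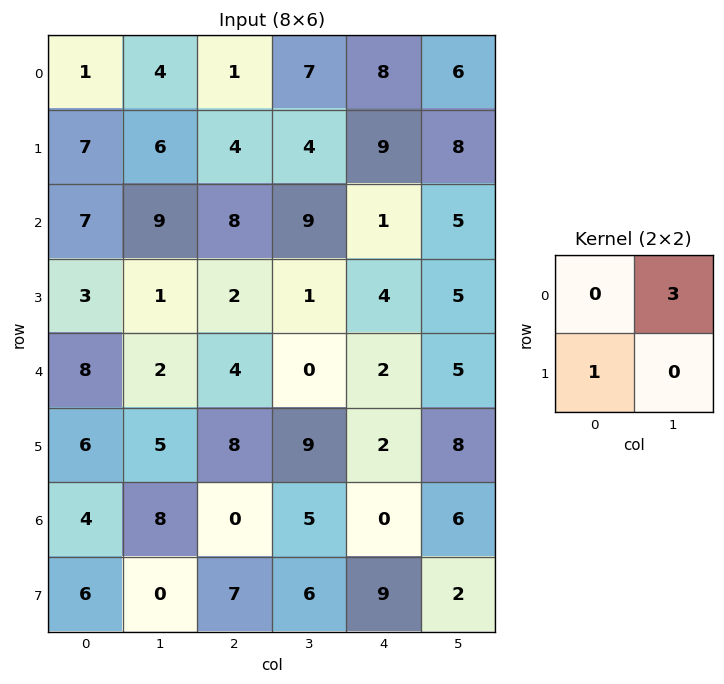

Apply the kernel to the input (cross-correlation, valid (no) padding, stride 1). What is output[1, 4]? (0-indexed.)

The receptive field on the input at this output position is [9 8 / 1 5]. Elementwise product with the kernel and sum: 8·3 + 1·1.

25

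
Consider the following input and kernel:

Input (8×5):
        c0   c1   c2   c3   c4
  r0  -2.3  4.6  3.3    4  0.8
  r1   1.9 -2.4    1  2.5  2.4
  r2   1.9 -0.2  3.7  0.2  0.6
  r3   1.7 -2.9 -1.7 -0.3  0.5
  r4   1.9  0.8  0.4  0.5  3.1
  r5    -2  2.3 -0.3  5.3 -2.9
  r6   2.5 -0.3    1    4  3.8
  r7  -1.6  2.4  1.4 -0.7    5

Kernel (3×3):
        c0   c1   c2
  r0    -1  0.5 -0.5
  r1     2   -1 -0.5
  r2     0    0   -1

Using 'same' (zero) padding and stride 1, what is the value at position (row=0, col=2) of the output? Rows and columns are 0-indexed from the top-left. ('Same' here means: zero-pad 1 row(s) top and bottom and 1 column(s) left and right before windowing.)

The receptive field on the zero-padded input at this output position is [0 0 0 / 4.6 3.3 4 / -2.4 1 2.5]. Elementwise product with the kernel and sum: 0·-1 + 0·0.5 + 0·-0.5 + 4.6·2 + 3.3·-1 + 4·-0.5 + 2.5·-1.

1.4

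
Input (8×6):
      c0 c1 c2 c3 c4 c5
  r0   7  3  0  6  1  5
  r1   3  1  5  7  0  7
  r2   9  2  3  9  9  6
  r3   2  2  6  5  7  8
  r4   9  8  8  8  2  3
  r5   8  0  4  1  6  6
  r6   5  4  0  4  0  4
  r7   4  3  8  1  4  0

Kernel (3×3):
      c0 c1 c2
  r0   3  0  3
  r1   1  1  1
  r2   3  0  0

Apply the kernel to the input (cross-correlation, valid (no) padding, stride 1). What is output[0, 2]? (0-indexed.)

24

The receptive field on the input at this output position is [0 6 1 / 5 7 0 / 3 9 9]. Elementwise product with the kernel and sum: 0·3 + 1·3 + 5·1 + 7·1 + 0·1 + 3·3.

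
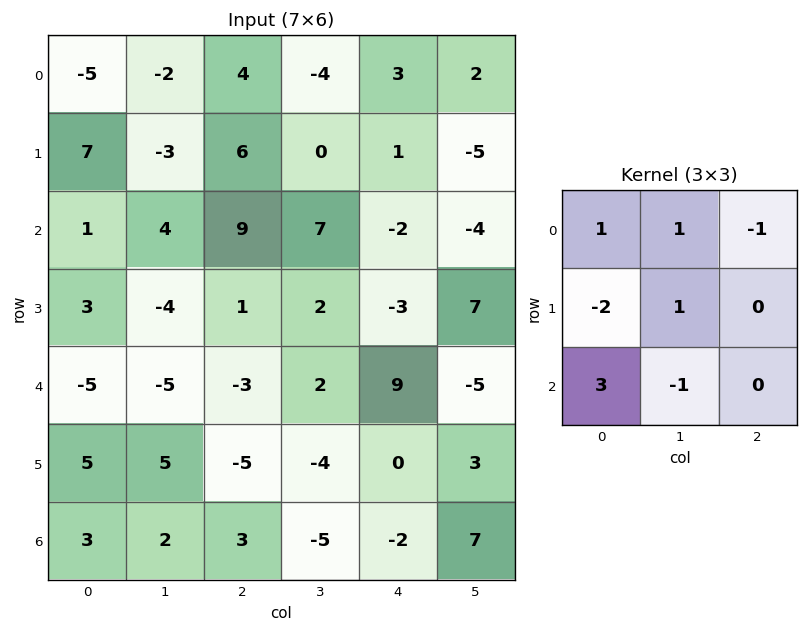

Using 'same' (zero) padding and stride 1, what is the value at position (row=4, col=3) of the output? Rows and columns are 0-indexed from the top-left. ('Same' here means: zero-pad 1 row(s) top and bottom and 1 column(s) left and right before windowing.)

3

The receptive field on the zero-padded input at this output position is [1 2 -3 / -3 2 9 / -5 -4 0]. Elementwise product with the kernel and sum: 1·1 + 2·1 + -3·-1 + -3·-2 + 2·1 + -5·3 + -4·-1.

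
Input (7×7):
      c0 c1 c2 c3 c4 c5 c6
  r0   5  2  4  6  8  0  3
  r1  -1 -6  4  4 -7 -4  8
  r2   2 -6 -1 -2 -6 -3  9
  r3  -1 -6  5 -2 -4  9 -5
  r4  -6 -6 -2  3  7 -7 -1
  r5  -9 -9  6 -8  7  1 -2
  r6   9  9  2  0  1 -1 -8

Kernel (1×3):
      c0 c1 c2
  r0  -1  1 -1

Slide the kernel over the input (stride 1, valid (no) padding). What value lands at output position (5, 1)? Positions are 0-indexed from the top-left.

The receptive field on the input at this output position is [-9 6 -8]. Elementwise product with the kernel and sum: -9·-1 + 6·1 + -8·-1.

23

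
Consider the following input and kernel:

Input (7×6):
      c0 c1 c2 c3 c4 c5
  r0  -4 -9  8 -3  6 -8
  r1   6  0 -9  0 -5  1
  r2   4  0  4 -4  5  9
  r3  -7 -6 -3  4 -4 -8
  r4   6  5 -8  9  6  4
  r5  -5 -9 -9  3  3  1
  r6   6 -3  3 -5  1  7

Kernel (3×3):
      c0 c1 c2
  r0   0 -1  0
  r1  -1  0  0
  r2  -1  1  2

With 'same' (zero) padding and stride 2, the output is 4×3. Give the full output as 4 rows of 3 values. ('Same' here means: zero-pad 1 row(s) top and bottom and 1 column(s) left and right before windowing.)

6 0 0
-25 20 -15
-16 4 -3
5 12 2

Output[0,0]: The receptive field on the zero-padded input at this output position is [0 0 0 / 0 -4 -9 / 0 6 0]. Elementwise product with the kernel and sum: 0·-1 + 0·-1 + 0·-1 + 6·1 + 0·2.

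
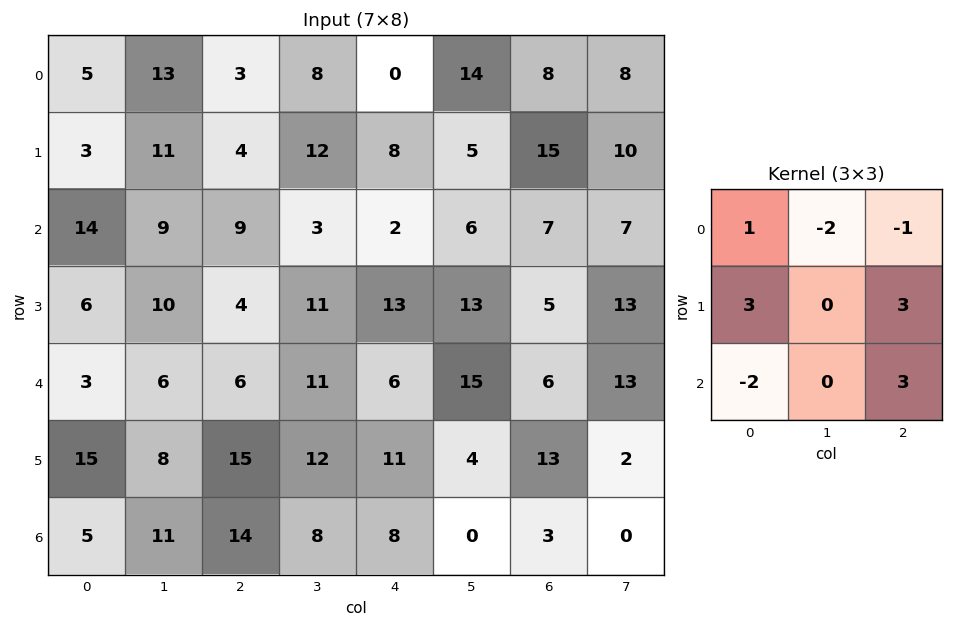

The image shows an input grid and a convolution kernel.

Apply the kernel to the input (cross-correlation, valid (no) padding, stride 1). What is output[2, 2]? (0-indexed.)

58

The receptive field on the input at this output position is [9 3 2 / 4 11 13 / 6 11 6]. Elementwise product with the kernel and sum: 9·1 + 3·-2 + 2·-1 + 4·3 + 13·3 + 6·-2 + 6·3.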